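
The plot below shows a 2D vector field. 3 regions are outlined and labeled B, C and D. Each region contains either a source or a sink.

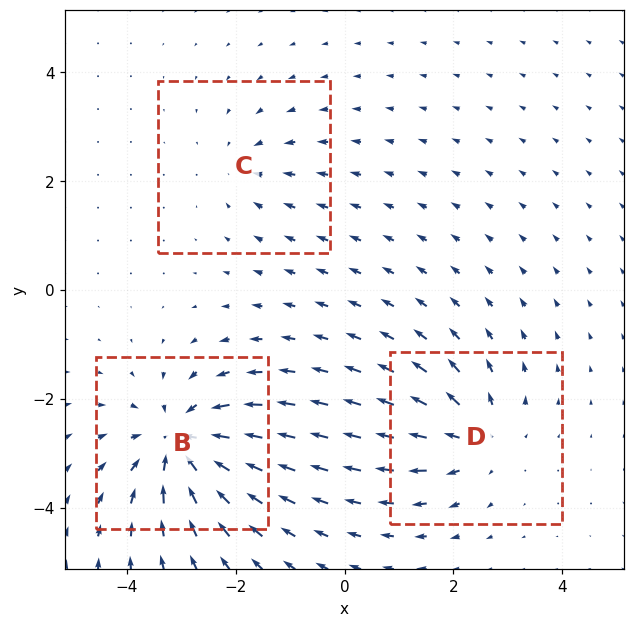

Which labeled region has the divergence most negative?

B

Divergence at each region's feature centre — B: about -5, C: about -2, D: about +4. Region B is most negative.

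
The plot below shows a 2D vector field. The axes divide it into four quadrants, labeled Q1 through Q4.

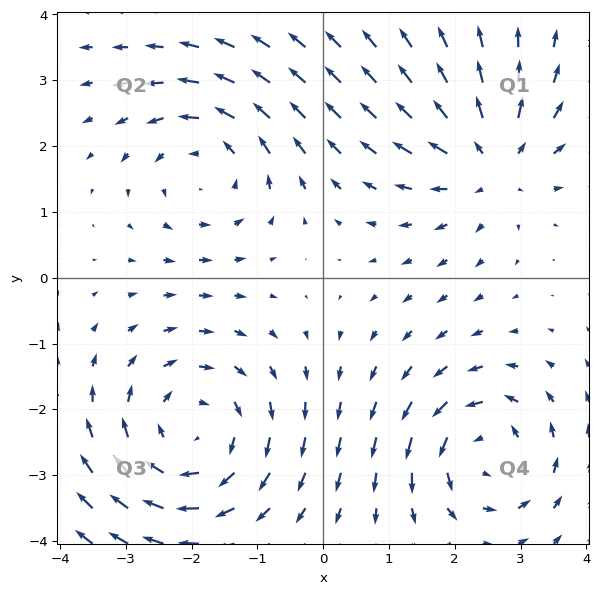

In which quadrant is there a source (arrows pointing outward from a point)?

Q1

The source sits at approximately (2.6, 1.8), which lies in quadrant Q1. The divergence there is about +4, positive as expected for a source.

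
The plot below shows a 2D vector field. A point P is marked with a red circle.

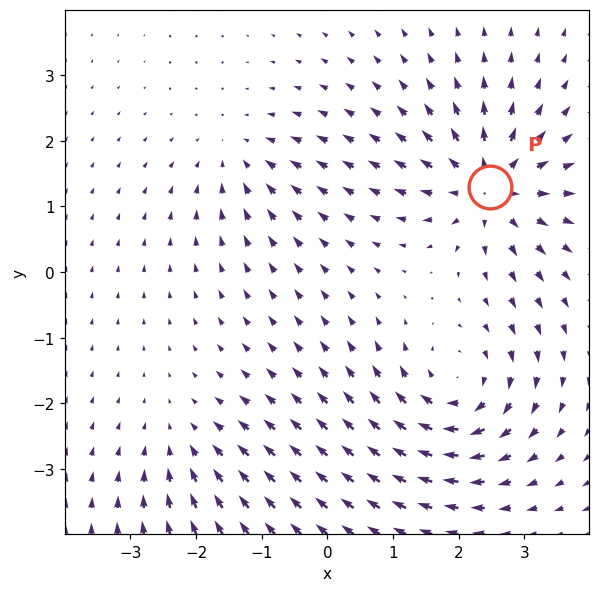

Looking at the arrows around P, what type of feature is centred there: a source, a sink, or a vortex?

source

At P (2.5, 1.3) the arrows spread outward. Divergence about +7, curl ≈0 — positive divergence with near-zero curl is a source.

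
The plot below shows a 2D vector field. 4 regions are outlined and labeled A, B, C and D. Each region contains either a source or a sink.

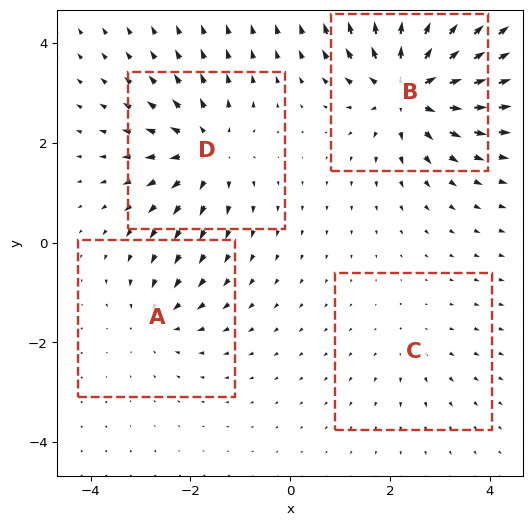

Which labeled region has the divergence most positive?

B

Divergence at each region's feature centre — A: about -4, B: about +8, C: about +2, D: about +5. Region B is most positive.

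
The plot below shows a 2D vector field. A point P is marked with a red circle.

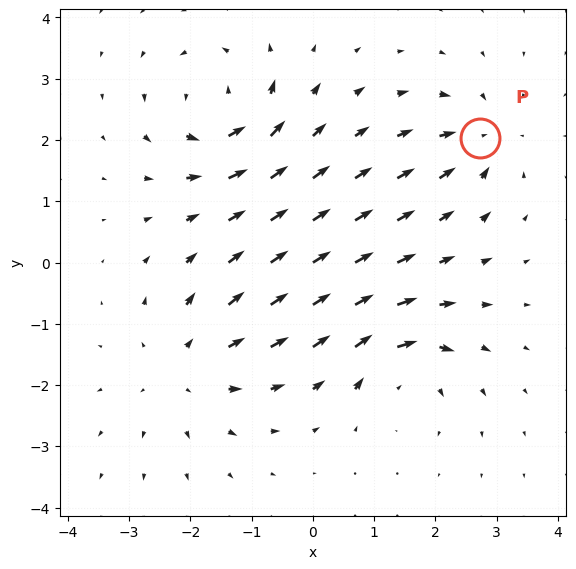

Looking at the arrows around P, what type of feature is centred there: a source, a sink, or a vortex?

At P (2.7, 2.0) the arrows converge inward. Divergence about -5, curl ≈0 — negative divergence with near-zero curl is a sink.

sink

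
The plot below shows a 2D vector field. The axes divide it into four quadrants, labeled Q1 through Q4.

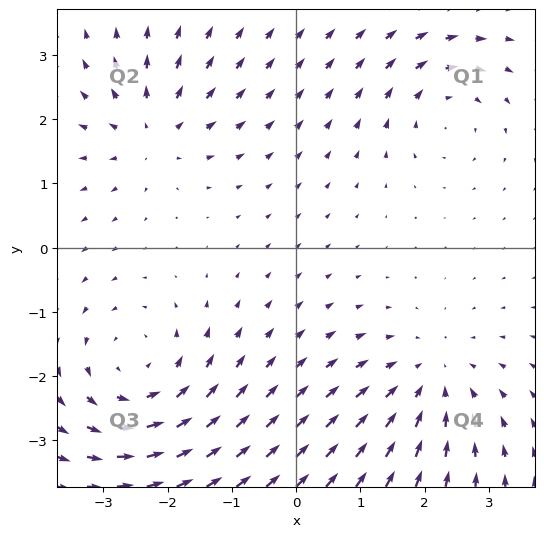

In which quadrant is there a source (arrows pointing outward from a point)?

The source sits at approximately (-2.2, 1.8), which lies in quadrant Q2. The divergence there is about +4, positive as expected for a source.

Q2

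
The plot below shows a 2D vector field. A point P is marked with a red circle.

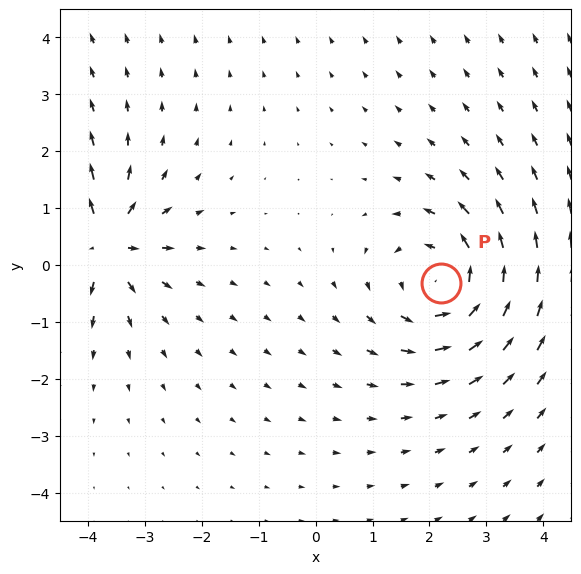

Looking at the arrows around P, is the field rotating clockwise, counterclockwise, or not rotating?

Near P at (2.2, -0.3) the arrows circulate counterclockwise. The curl (z-component) there is about +4; positive curl means counterclockwise rotation.

counterclockwise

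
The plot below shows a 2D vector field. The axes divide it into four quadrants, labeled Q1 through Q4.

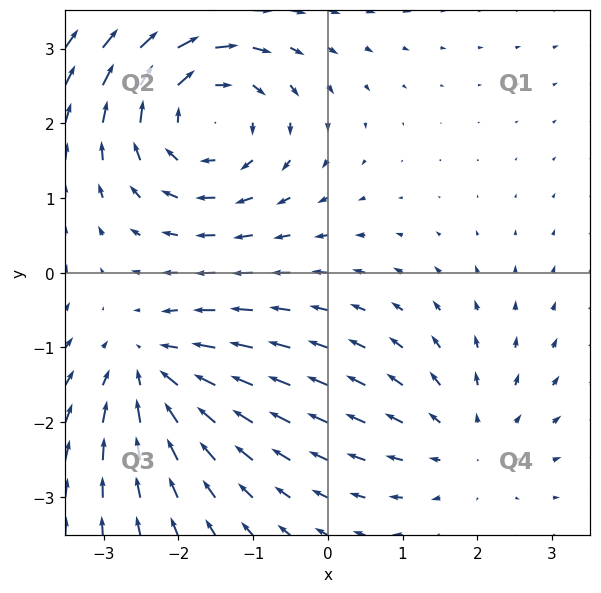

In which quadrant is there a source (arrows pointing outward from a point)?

Q4

The source sits at approximately (1.8, -2.3), which lies in quadrant Q4. The divergence there is about +2, positive as expected for a source.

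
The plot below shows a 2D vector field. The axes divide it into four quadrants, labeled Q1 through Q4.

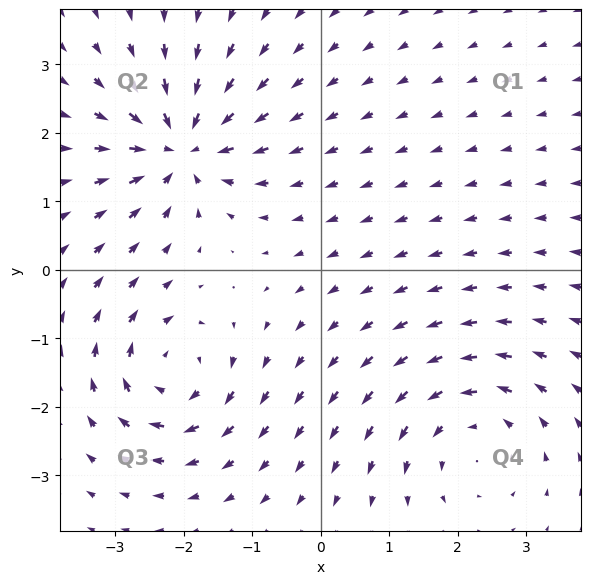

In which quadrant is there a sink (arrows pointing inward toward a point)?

The sink sits at approximately (-2.0, 1.8), which lies in quadrant Q2. The divergence there is about -7, negative as expected for a sink.

Q2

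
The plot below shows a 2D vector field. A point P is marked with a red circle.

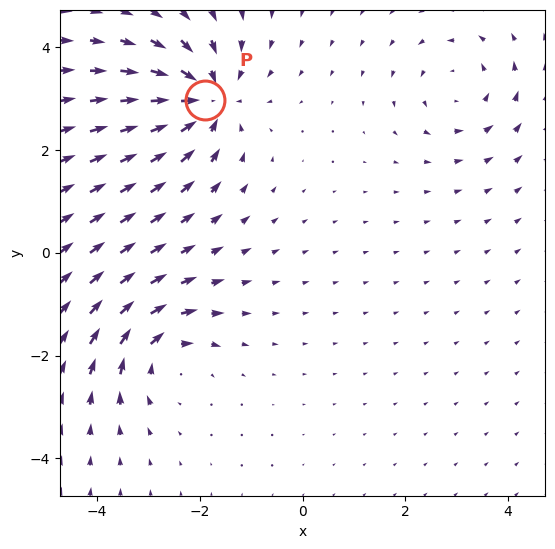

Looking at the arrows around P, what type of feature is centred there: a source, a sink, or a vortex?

sink

At P (-1.9, 3.0) the arrows converge inward. Divergence about -5, curl ≈0 — negative divergence with near-zero curl is a sink.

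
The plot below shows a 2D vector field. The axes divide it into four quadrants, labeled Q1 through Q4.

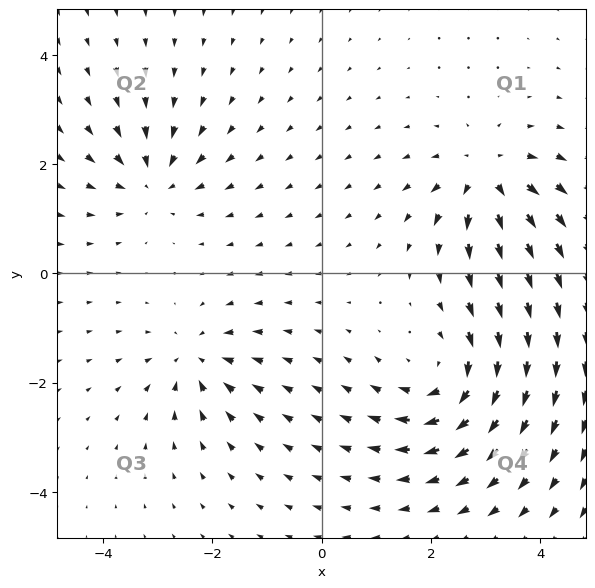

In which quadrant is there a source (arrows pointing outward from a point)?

The source sits at approximately (3.0, 1.8), which lies in quadrant Q1. The divergence there is about +5, positive as expected for a source.

Q1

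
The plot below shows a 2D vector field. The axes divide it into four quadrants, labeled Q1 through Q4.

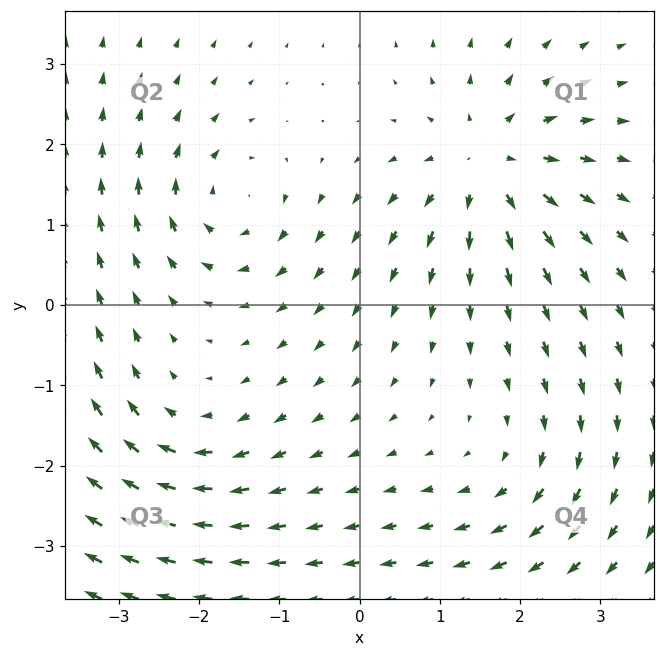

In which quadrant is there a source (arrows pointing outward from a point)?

The source sits at approximately (1.6, 1.8), which lies in quadrant Q1. The divergence there is about +6, positive as expected for a source.

Q1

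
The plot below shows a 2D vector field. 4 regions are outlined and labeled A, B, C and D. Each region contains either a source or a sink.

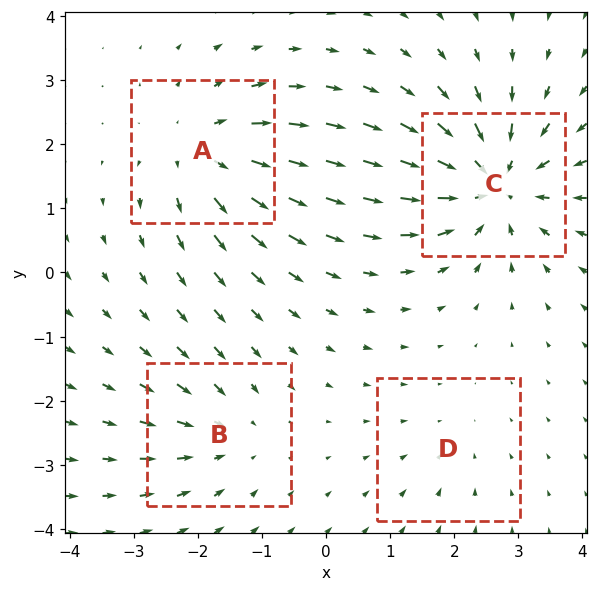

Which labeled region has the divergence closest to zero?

Divergence at each region's feature centre — A: about +5, B: about -4, C: about -8, D: about -2. Region D is closest to zero.

D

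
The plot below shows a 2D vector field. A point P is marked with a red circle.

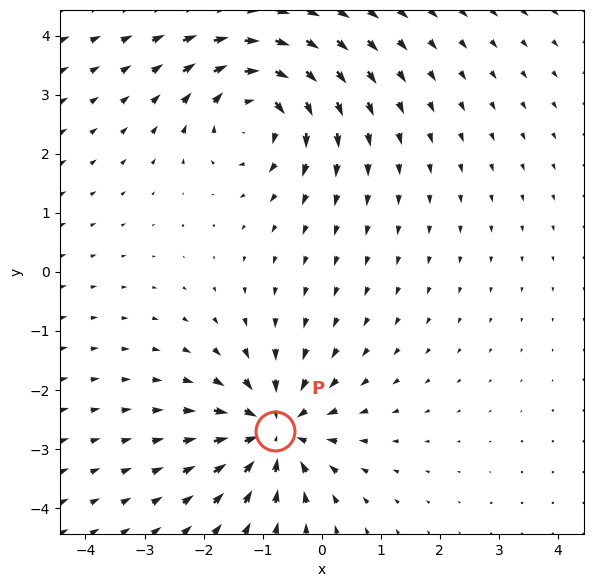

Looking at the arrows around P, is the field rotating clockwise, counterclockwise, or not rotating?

not rotating

Near P at (-0.8, -2.7) the arrows show no circulation. The curl there is ≈0.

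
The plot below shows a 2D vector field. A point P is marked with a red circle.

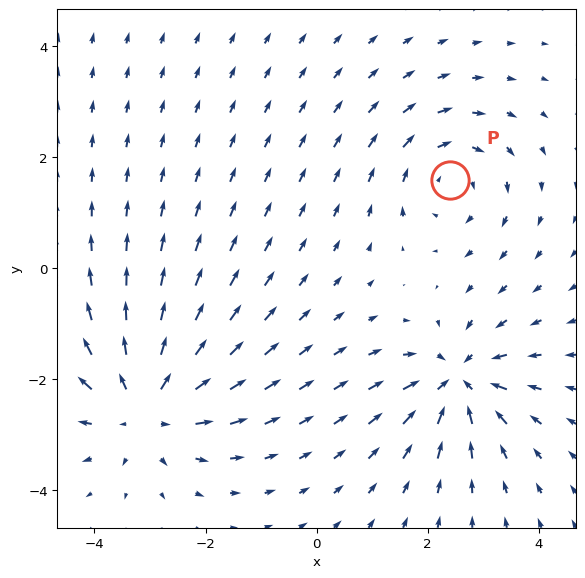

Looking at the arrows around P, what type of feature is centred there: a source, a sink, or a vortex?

At P (2.4, 1.6) the arrows circulate clockwise. Divergence ≈0, curl about -3 — near-zero divergence with nonzero curl is a vortex.

vortex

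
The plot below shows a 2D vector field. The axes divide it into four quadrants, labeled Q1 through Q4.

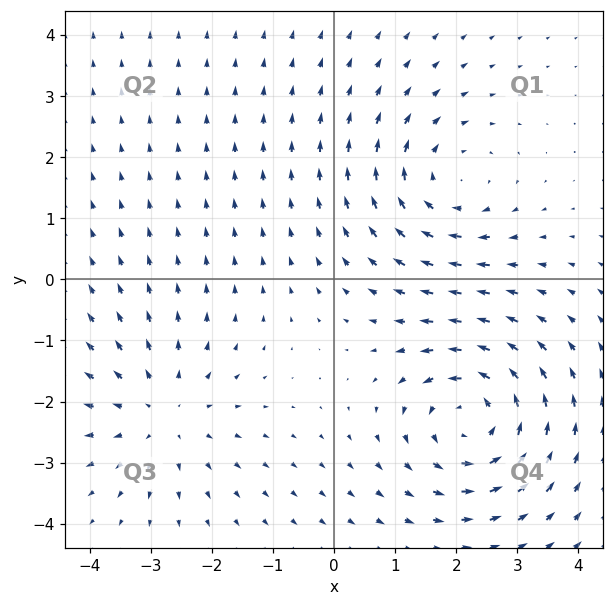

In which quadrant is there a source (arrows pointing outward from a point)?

Q3

The source sits at approximately (-2.8, -2.2), which lies in quadrant Q3. The divergence there is about +3, positive as expected for a source.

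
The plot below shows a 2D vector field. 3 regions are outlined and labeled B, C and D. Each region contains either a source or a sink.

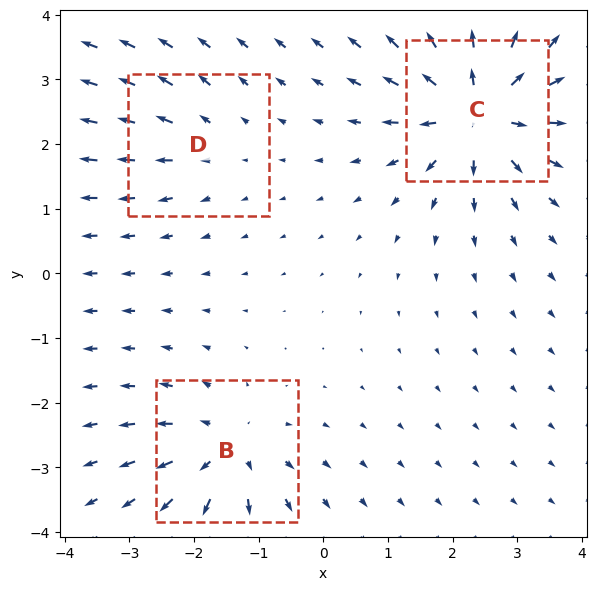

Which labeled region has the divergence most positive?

Divergence at each region's feature centre — B: about +4, C: about +6, D: about +2. Region C is most positive.

C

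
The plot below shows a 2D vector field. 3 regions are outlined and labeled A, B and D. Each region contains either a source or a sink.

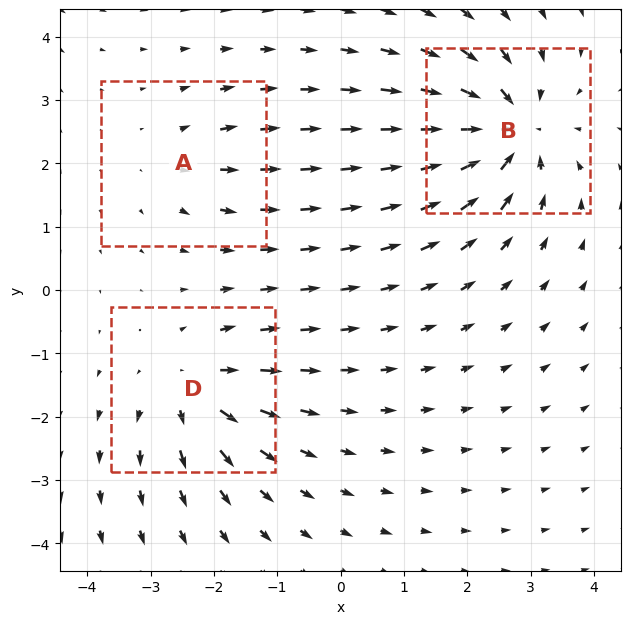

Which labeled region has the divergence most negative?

Divergence at each region's feature centre — A: about +2, B: about -6, D: about +4. Region B is most negative.

B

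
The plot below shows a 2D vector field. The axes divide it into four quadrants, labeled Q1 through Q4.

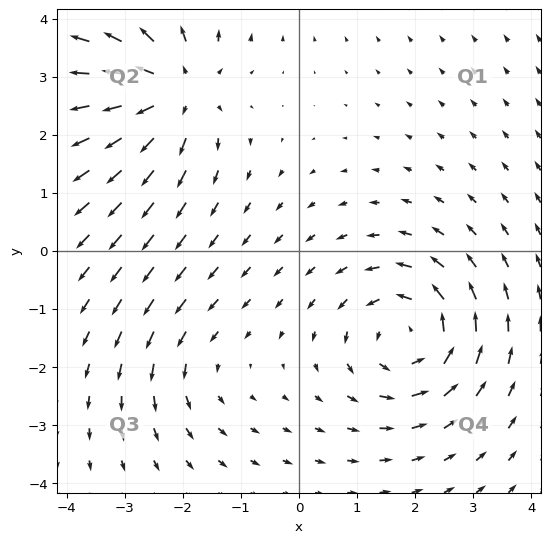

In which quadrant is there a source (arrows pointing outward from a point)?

Q2

The source sits at approximately (-2.2, 2.8), which lies in quadrant Q2. The divergence there is about +5, positive as expected for a source.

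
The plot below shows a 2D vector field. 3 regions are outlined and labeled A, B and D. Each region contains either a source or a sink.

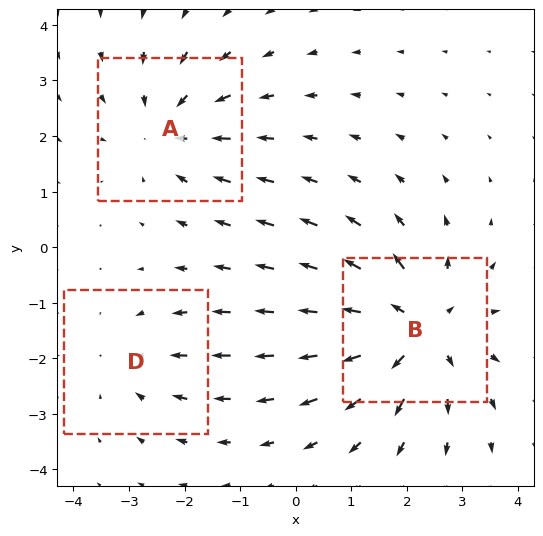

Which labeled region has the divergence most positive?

B

Divergence at each region's feature centre — A: about -3, B: about +4, D: about -2. Region B is most positive.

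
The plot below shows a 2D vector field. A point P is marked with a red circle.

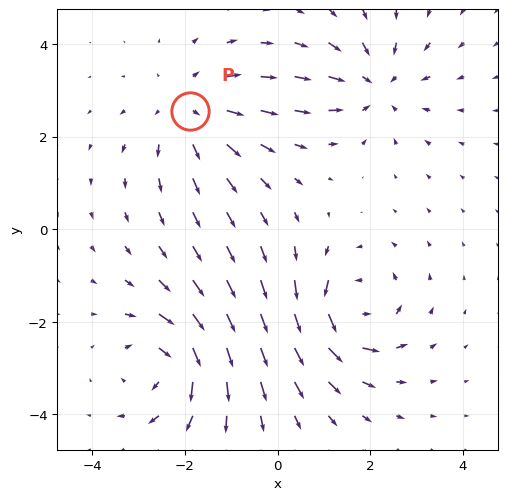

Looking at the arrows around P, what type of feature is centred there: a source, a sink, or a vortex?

source

At P (-1.9, 2.6) the arrows spread outward. Divergence about +4, curl ≈0 — positive divergence with near-zero curl is a source.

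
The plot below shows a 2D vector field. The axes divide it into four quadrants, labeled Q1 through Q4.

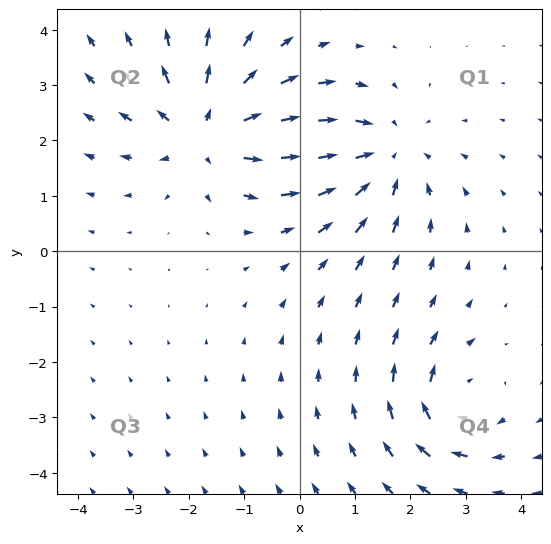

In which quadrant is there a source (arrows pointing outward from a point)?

The source sits at approximately (-1.7, 2.2), which lies in quadrant Q2. The divergence there is about +5, positive as expected for a source.

Q2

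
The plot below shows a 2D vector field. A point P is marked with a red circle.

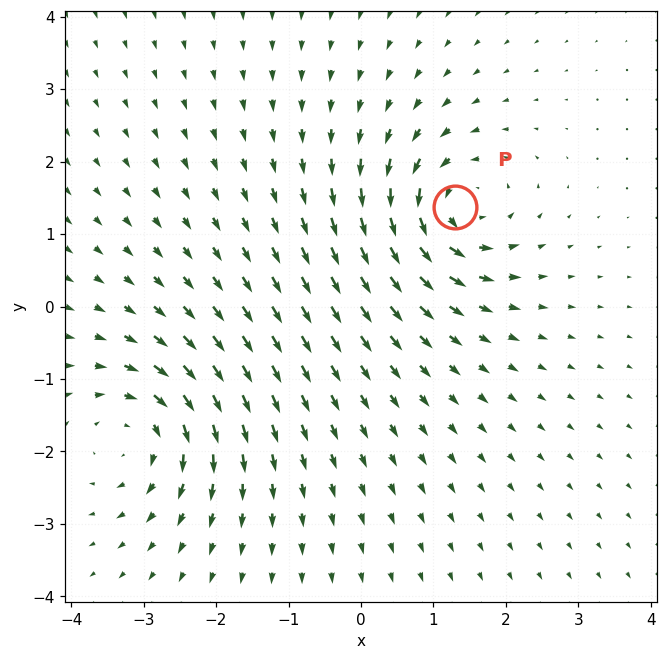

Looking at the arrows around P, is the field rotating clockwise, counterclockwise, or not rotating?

counterclockwise

Near P at (1.3, 1.4) the arrows circulate counterclockwise. The curl (z-component) there is about +4; positive curl means counterclockwise rotation.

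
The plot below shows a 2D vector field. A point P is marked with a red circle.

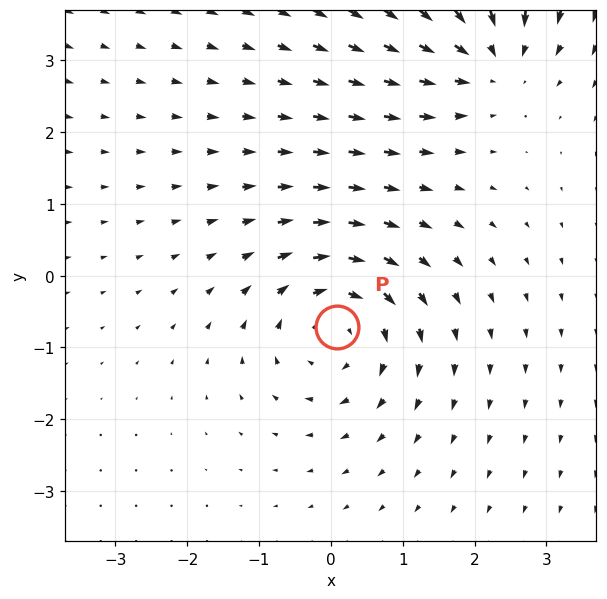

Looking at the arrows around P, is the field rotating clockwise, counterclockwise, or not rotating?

Near P at (0.1, -0.7) the arrows circulate clockwise. The curl (z-component) there is about -5; negative curl means clockwise rotation.

clockwise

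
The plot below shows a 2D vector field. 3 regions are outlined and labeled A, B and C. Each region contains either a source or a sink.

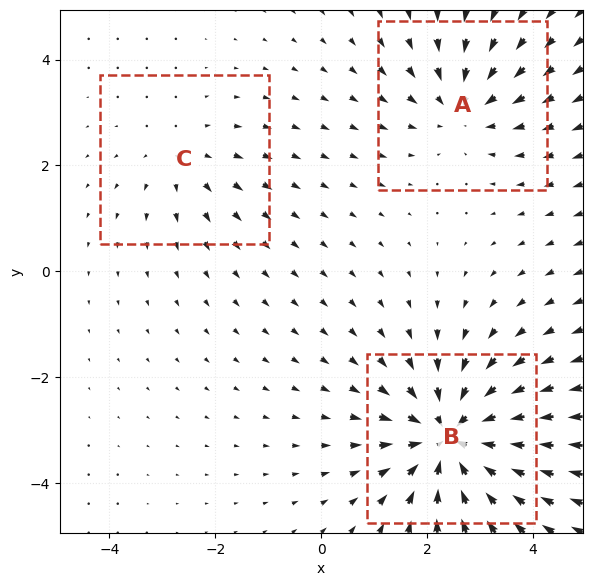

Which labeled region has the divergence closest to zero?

C

Divergence at each region's feature centre — A: about -3, B: about -5, C: about +2. Region C is closest to zero.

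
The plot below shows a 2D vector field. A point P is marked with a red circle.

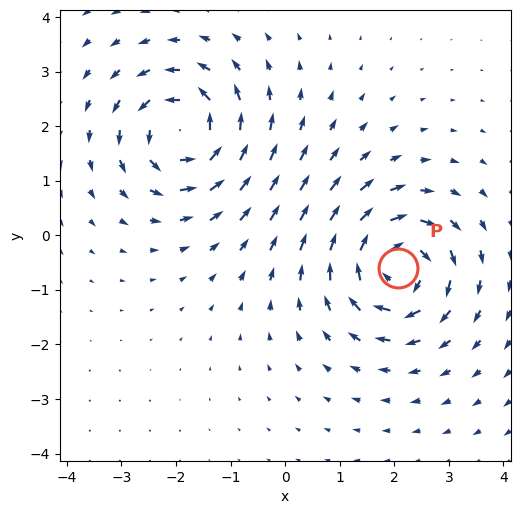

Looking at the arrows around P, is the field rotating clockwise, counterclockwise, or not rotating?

Near P at (2.1, -0.6) the arrows circulate clockwise. The curl (z-component) there is about -6; negative curl means clockwise rotation.

clockwise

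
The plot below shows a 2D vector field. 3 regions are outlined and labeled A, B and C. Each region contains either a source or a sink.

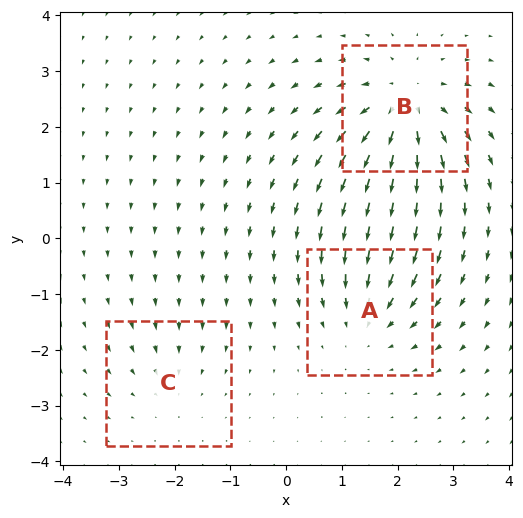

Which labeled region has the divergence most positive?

Divergence at each region's feature centre — A: about -3, B: about +5, C: about -2. Region B is most positive.

B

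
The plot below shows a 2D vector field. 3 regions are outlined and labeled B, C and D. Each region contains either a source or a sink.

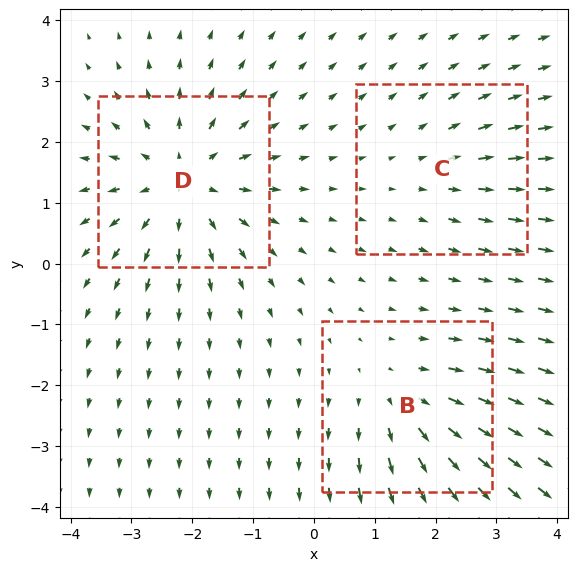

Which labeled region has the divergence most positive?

Divergence at each region's feature centre — B: about +3, C: about +2, D: about +4. Region D is most positive.

D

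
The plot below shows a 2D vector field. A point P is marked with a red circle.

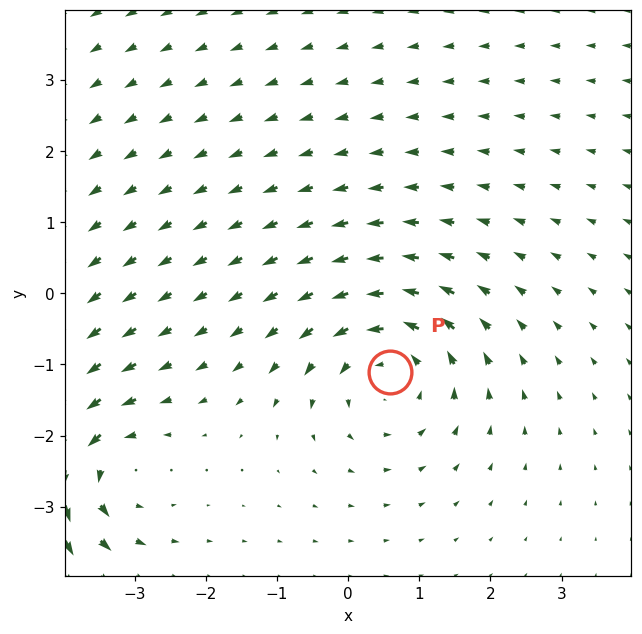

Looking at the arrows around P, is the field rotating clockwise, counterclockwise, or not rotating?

Near P at (0.6, -1.1) the arrows circulate counterclockwise. The curl (z-component) there is about +4; positive curl means counterclockwise rotation.

counterclockwise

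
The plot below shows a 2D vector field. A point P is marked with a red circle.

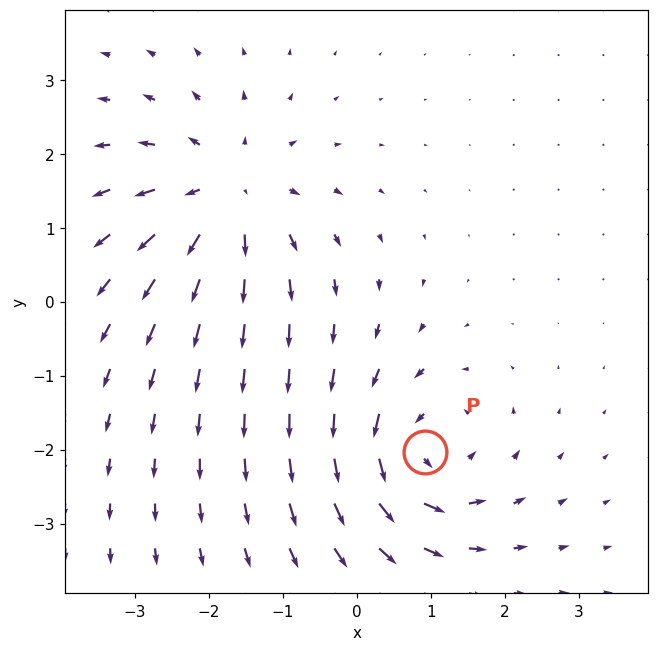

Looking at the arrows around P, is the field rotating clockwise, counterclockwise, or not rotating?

Near P at (0.9, -2.0) the arrows circulate counterclockwise. The curl (z-component) there is about +5; positive curl means counterclockwise rotation.

counterclockwise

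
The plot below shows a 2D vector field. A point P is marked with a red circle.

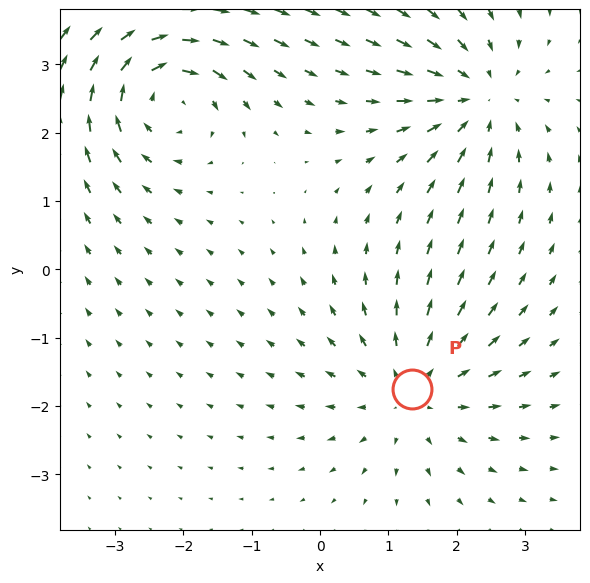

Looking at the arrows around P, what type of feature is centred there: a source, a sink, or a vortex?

source

At P (1.4, -1.8) the arrows spread outward. Divergence about +3, curl ≈0 — positive divergence with near-zero curl is a source.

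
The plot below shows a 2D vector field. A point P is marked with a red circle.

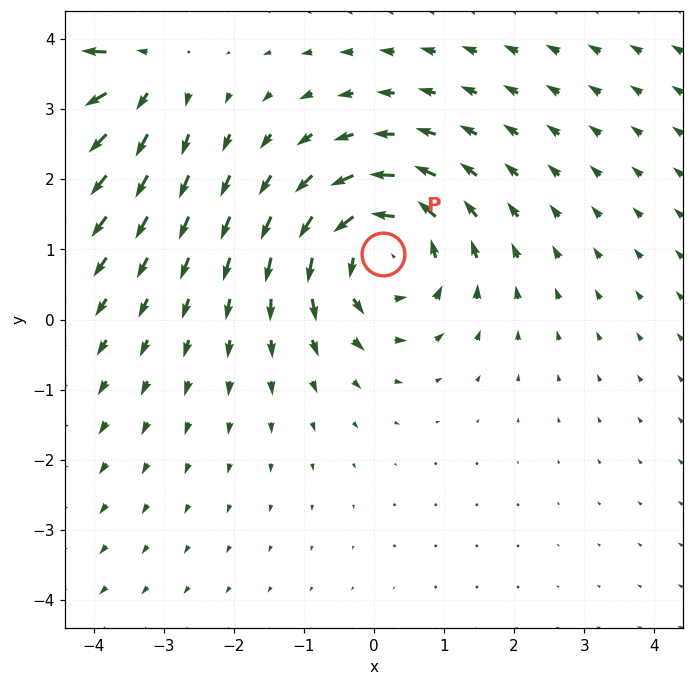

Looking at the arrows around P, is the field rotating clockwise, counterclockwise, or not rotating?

Near P at (0.1, 0.9) the arrows circulate counterclockwise. The curl (z-component) there is about +5; positive curl means counterclockwise rotation.

counterclockwise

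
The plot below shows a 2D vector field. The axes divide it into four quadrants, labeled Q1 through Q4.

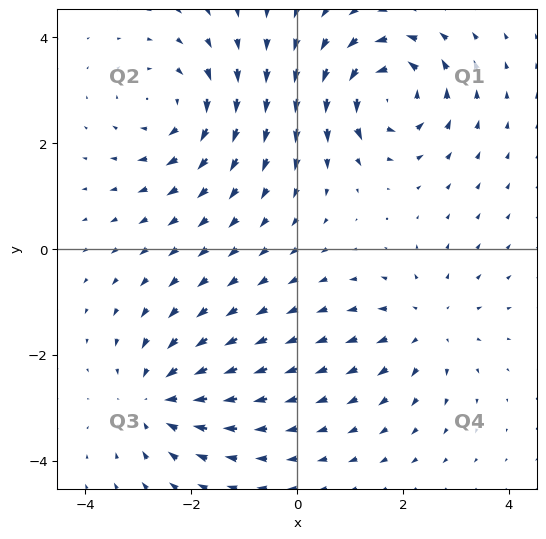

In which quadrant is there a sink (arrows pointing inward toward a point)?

Q3

The sink sits at approximately (-2.6, -2.8), which lies in quadrant Q3. The divergence there is about -4, negative as expected for a sink.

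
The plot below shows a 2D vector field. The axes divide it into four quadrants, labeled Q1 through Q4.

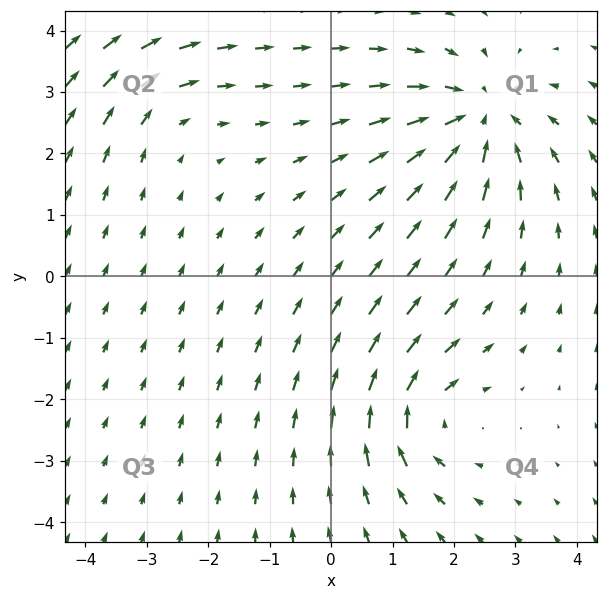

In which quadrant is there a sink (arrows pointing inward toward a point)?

The sink sits at approximately (2.4, 2.6), which lies in quadrant Q1. The divergence there is about -4, negative as expected for a sink.

Q1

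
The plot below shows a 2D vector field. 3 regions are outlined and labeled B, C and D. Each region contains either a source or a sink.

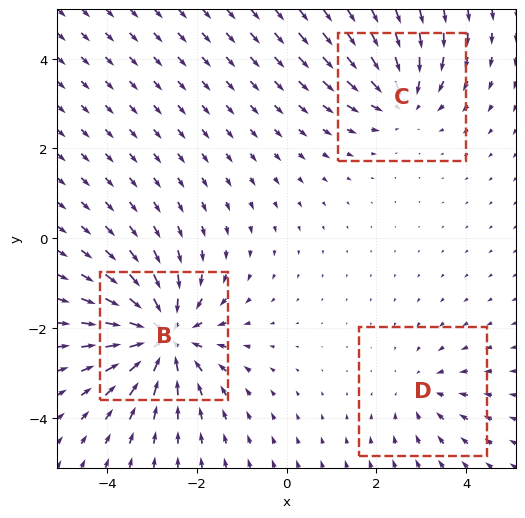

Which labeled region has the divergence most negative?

B

Divergence at each region's feature centre — B: about -5, C: about -3, D: about -2. Region B is most negative.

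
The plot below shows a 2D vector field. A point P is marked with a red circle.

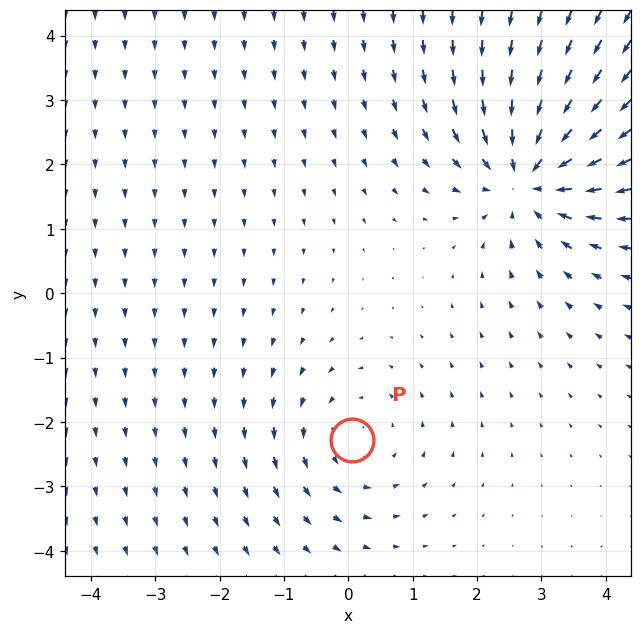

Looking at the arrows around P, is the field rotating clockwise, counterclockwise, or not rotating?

Near P at (0.1, -2.3) the arrows circulate counterclockwise. The curl (z-component) there is about +3; positive curl means counterclockwise rotation.

counterclockwise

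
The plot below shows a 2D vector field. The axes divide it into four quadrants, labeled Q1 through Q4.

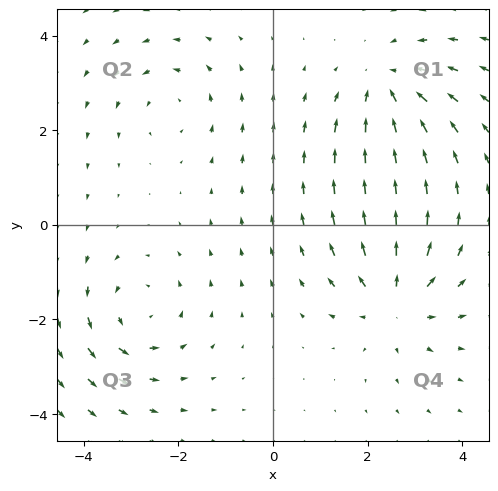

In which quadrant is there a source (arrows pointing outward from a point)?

The source sits at approximately (2.6, -1.6), which lies in quadrant Q4. The divergence there is about +5, positive as expected for a source.

Q4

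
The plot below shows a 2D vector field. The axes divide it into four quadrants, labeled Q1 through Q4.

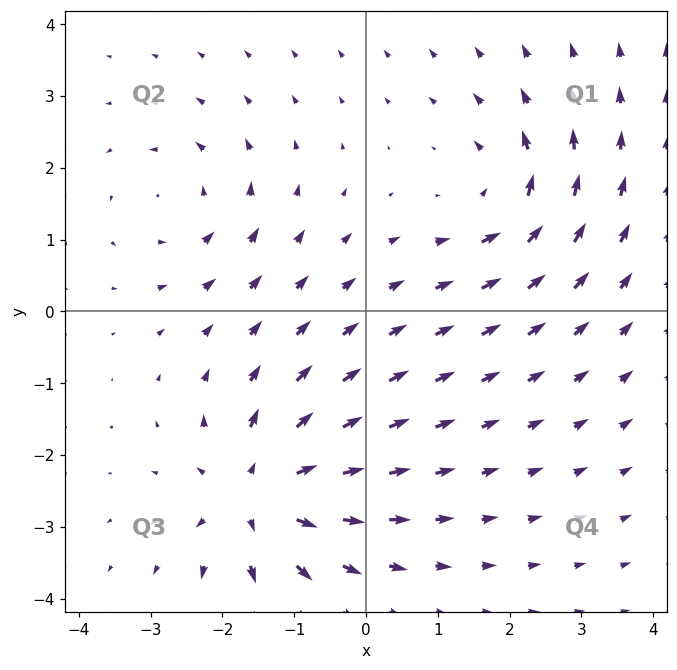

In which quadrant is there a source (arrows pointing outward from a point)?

The source sits at approximately (-1.5, -2.5), which lies in quadrant Q3. The divergence there is about +6, positive as expected for a source.

Q3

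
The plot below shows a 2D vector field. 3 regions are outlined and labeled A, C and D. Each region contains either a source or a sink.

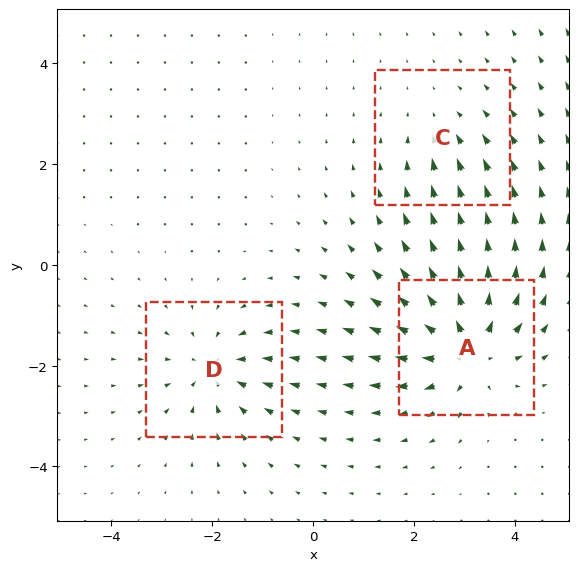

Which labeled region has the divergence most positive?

Divergence at each region's feature centre — A: about +5, C: about -2, D: about -4. Region A is most positive.

A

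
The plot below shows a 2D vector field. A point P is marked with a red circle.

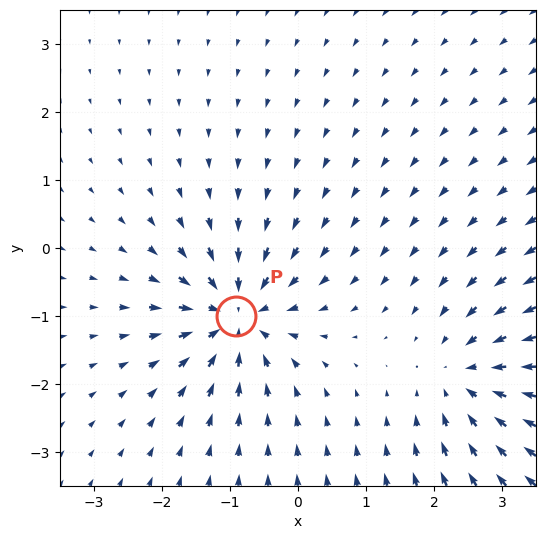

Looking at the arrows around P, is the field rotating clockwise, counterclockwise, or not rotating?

not rotating

Near P at (-0.9, -1.0) the arrows show no circulation. The curl there is ≈0.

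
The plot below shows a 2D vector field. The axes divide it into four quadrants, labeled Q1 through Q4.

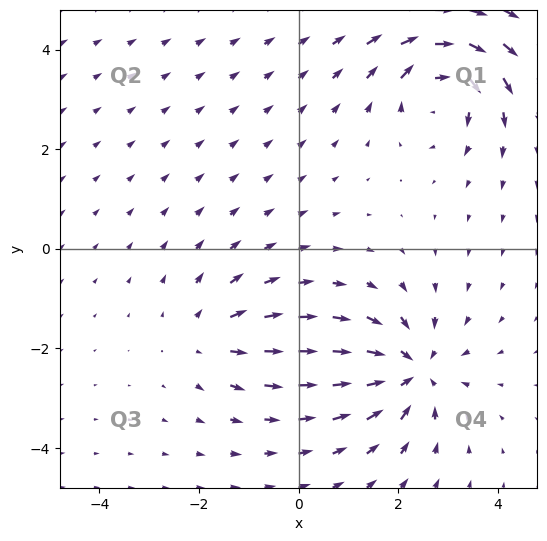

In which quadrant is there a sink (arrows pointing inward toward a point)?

Q4

The sink sits at approximately (2.3, -2.5), which lies in quadrant Q4. The divergence there is about -5, negative as expected for a sink.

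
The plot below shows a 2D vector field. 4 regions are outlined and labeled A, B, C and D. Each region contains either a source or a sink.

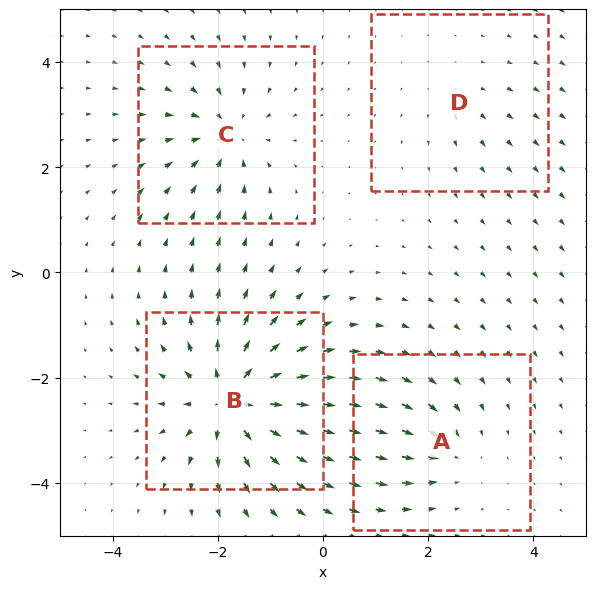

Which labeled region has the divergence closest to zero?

Divergence at each region's feature centre — A: about -4, B: about +8, C: about -5, D: about +2. Region D is closest to zero.

D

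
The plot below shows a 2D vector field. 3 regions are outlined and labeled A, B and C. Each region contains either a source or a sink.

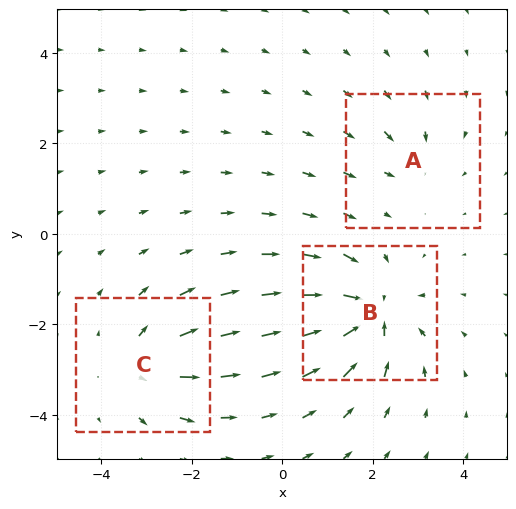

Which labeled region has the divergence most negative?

Divergence at each region's feature centre — A: about -2, B: about -5, C: about +3. Region B is most negative.

B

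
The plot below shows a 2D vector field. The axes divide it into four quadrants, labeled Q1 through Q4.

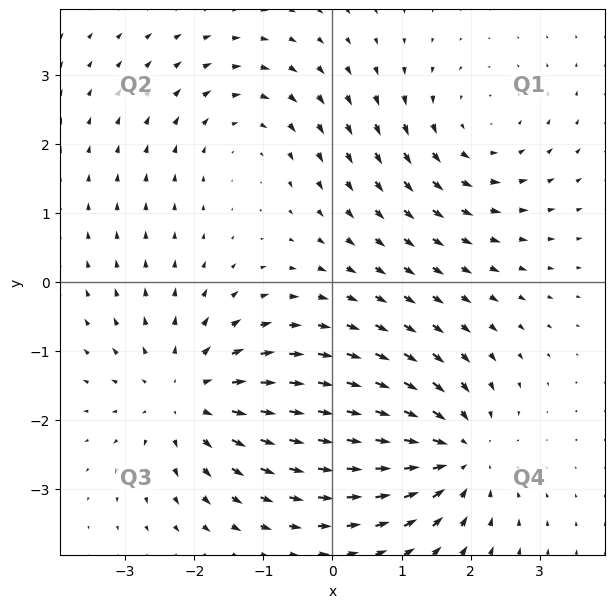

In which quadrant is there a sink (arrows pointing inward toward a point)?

Q4

The sink sits at approximately (1.8, -2.5), which lies in quadrant Q4. The divergence there is about -4, negative as expected for a sink.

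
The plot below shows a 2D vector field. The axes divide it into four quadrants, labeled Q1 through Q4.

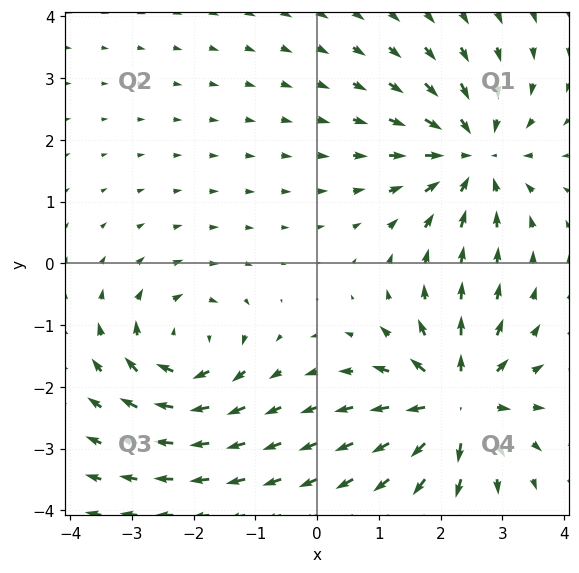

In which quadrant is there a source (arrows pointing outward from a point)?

The source sits at approximately (2.3, -2.3), which lies in quadrant Q4. The divergence there is about +6, positive as expected for a source.

Q4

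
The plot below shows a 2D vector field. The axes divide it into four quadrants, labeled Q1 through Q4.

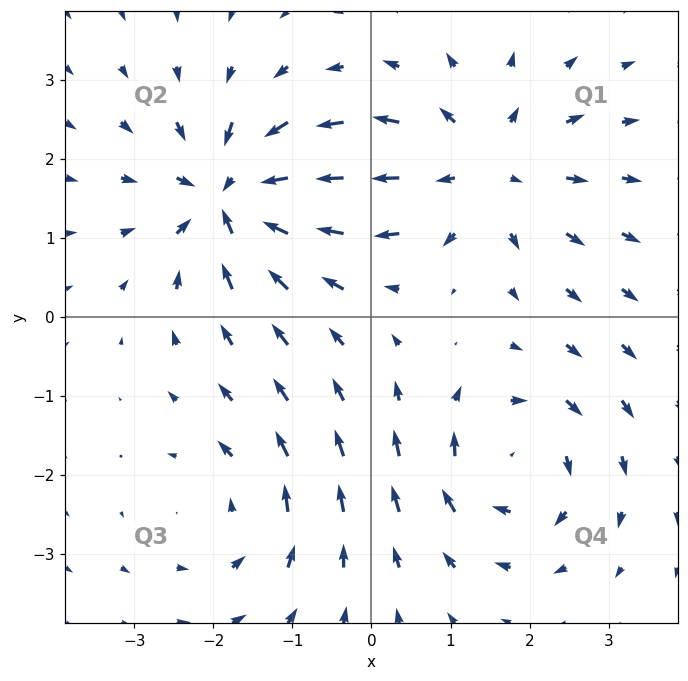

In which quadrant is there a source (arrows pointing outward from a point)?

Q1

The source sits at approximately (1.4, 1.9), which lies in quadrant Q1. The divergence there is about +4, positive as expected for a source.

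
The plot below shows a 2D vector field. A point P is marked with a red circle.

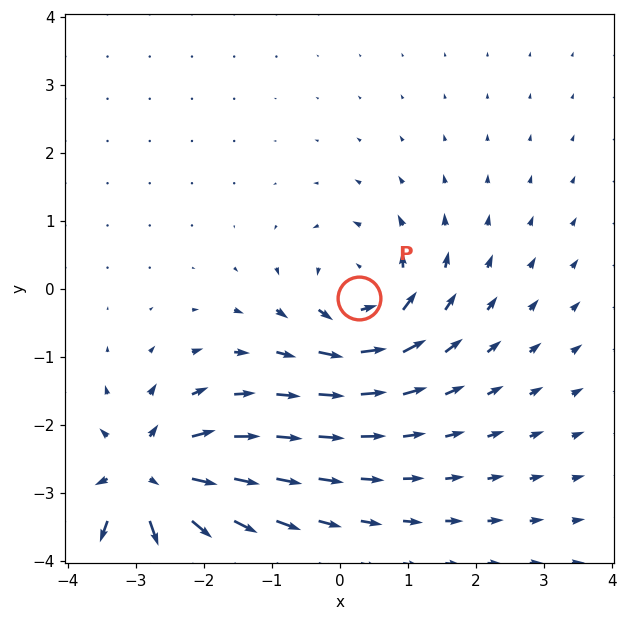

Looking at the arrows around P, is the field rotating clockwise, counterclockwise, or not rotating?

counterclockwise

Near P at (0.3, -0.1) the arrows circulate counterclockwise. The curl (z-component) there is about +5; positive curl means counterclockwise rotation.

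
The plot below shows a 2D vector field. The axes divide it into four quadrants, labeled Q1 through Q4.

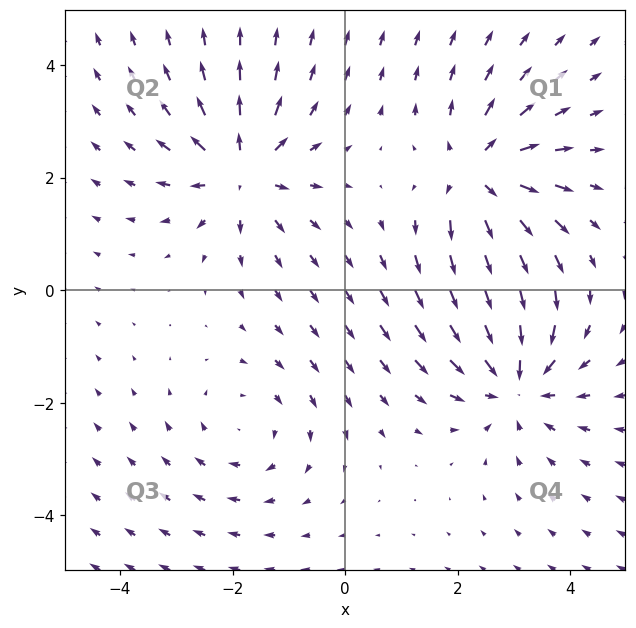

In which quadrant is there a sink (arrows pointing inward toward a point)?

Q4

The sink sits at approximately (3.0, -1.6), which lies in quadrant Q4. The divergence there is about -4, negative as expected for a sink.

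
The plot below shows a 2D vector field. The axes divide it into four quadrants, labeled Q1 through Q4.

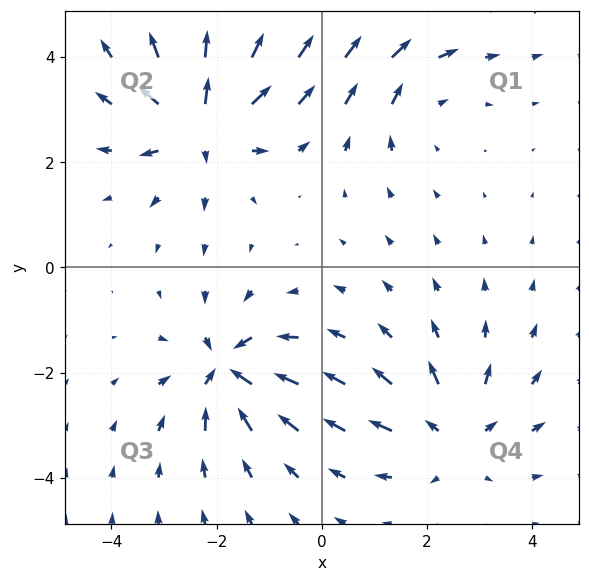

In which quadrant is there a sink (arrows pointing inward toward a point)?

The sink sits at approximately (-1.8, -1.9), which lies in quadrant Q3. The divergence there is about -7, negative as expected for a sink.

Q3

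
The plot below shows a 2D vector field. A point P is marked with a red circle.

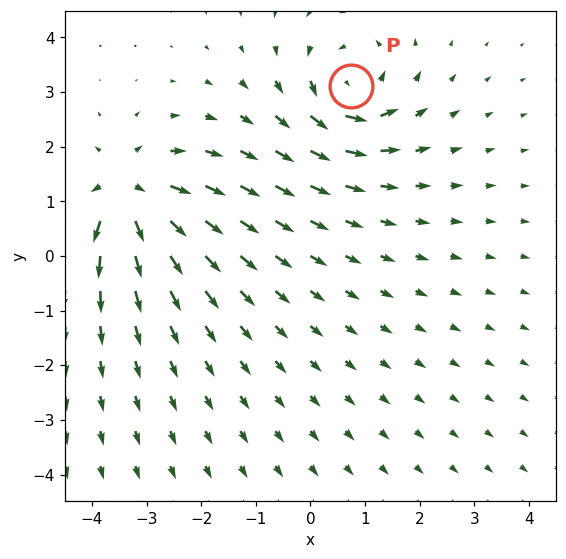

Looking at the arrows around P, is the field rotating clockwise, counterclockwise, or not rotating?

Near P at (0.7, 3.1) the arrows circulate counterclockwise. The curl (z-component) there is about +4; positive curl means counterclockwise rotation.

counterclockwise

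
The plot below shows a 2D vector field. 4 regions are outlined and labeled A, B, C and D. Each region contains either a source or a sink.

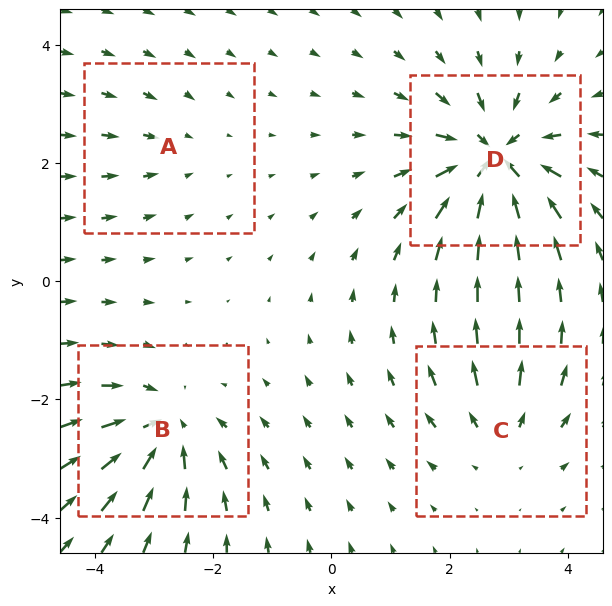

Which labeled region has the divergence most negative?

D

Divergence at each region's feature centre — A: about -2, B: about -6, C: about +4, D: about -8. Region D is most negative.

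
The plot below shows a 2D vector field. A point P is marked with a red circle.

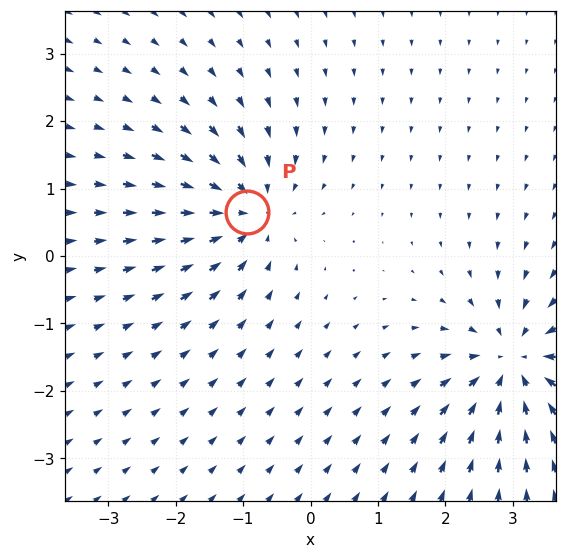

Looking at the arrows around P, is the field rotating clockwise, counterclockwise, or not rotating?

Near P at (-0.9, 0.7) the arrows show no circulation. The curl there is ≈0.

not rotating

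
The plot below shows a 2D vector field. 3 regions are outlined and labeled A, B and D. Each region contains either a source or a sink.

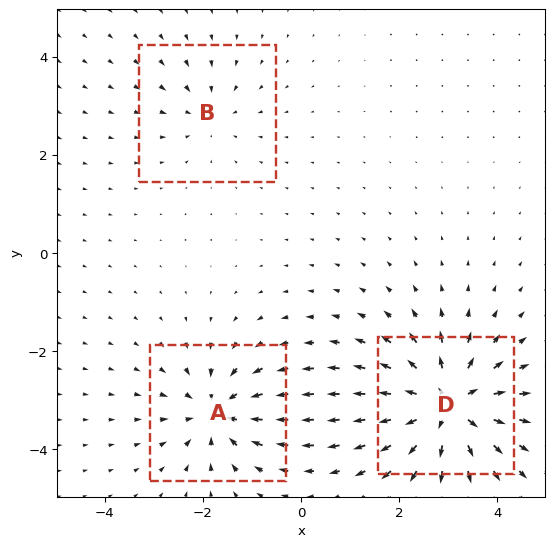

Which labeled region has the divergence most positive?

Divergence at each region's feature centre — A: about -4, B: about -2, D: about +6. Region D is most positive.

D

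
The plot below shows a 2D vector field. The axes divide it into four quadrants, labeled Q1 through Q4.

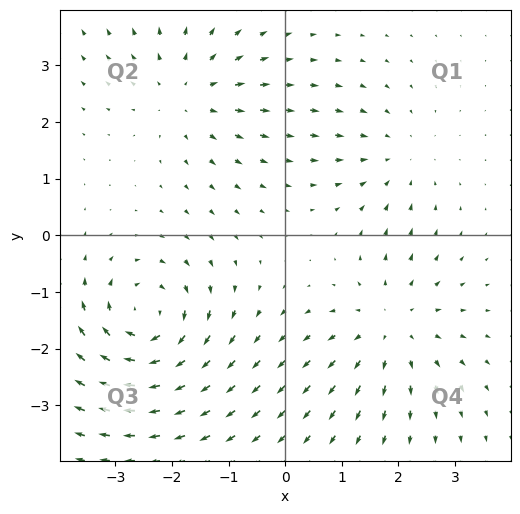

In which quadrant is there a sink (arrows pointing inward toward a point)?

The sink sits at approximately (2.0, 1.3), which lies in quadrant Q1. The divergence there is about -3, negative as expected for a sink.

Q1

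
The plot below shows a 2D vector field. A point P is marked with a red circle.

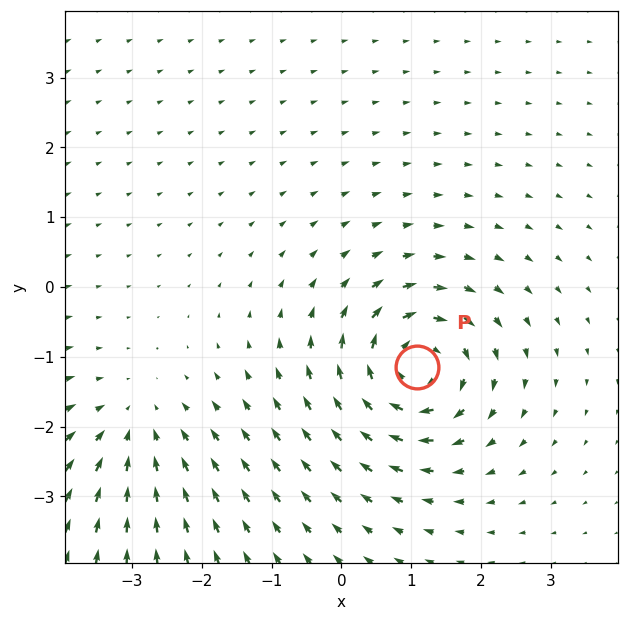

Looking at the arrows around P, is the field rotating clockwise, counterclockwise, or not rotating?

Near P at (1.1, -1.2) the arrows circulate clockwise. The curl (z-component) there is about -6; negative curl means clockwise rotation.

clockwise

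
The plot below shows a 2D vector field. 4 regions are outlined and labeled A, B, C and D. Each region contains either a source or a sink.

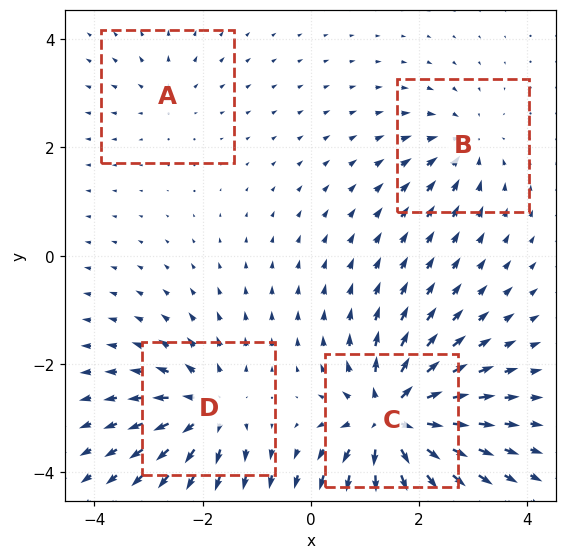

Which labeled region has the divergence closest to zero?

A

Divergence at each region's feature centre — A: about +3, B: about -4, C: about +10, D: about +6. Region A is closest to zero.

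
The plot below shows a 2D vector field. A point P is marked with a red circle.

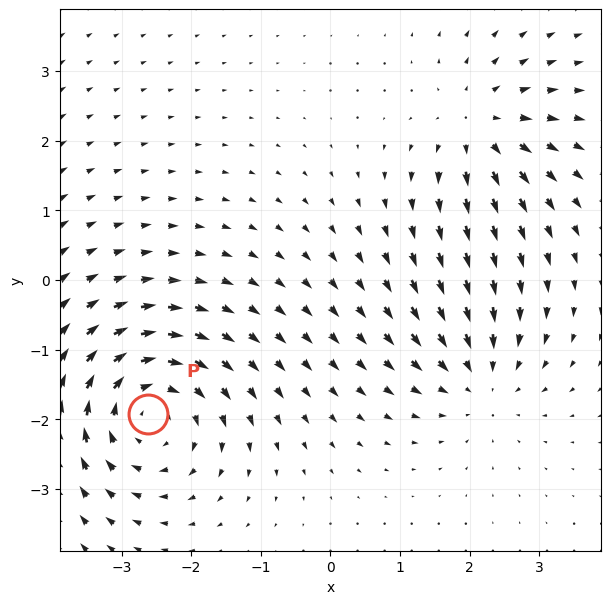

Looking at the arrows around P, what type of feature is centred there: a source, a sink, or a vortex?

vortex

At P (-2.6, -1.9) the arrows circulate clockwise. Divergence ≈0, curl about -4 — near-zero divergence with nonzero curl is a vortex.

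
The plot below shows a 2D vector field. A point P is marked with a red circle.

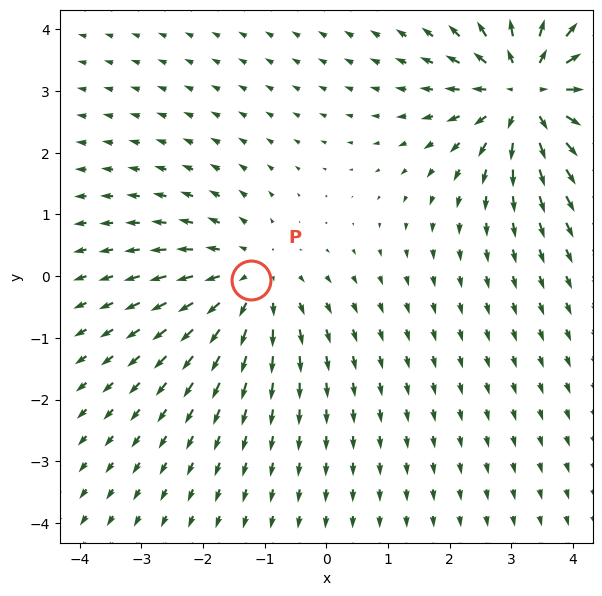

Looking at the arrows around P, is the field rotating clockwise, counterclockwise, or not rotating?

Near P at (-1.2, -0.1) the arrows show no circulation. The curl there is ≈0.

not rotating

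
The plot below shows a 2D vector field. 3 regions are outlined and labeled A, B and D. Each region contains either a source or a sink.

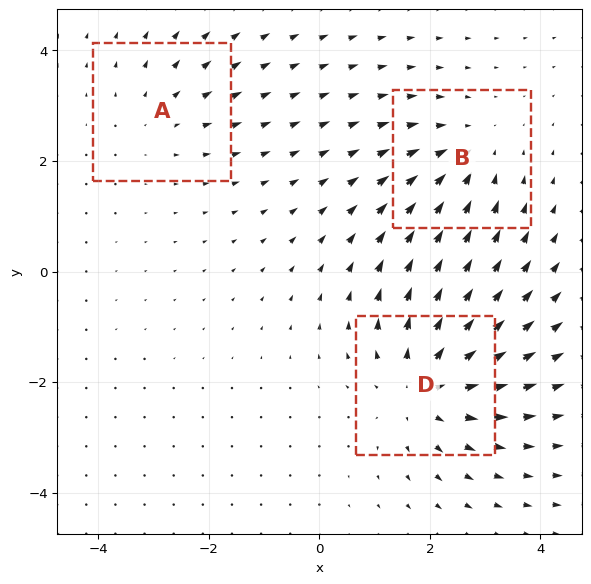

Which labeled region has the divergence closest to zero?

A

Divergence at each region's feature centre — A: about +2, B: about -3, D: about +4. Region A is closest to zero.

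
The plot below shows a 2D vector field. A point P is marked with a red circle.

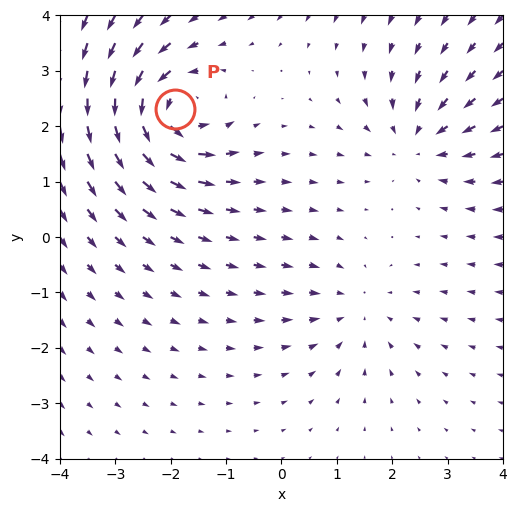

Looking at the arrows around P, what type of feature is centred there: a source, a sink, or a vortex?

At P (-1.9, 2.3) the arrows circulate counterclockwise. Divergence ≈0, curl about +6 — near-zero divergence with nonzero curl is a vortex.

vortex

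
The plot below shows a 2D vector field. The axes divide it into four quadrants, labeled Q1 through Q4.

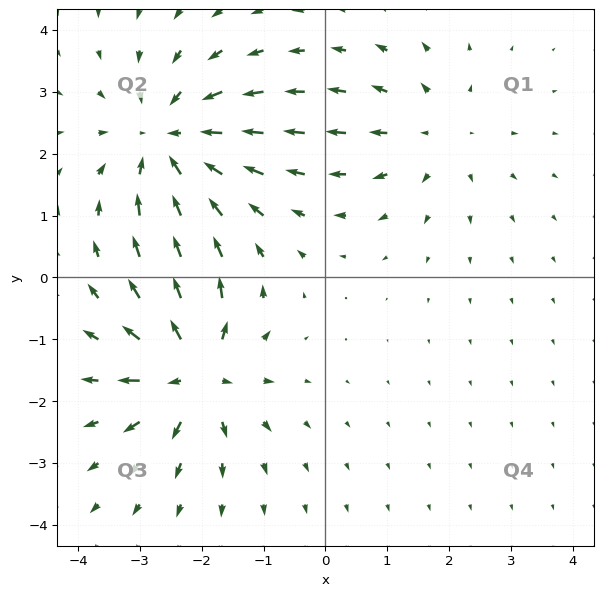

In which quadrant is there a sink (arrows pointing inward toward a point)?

The sink sits at approximately (-2.5, 2.2), which lies in quadrant Q2. The divergence there is about -5, negative as expected for a sink.

Q2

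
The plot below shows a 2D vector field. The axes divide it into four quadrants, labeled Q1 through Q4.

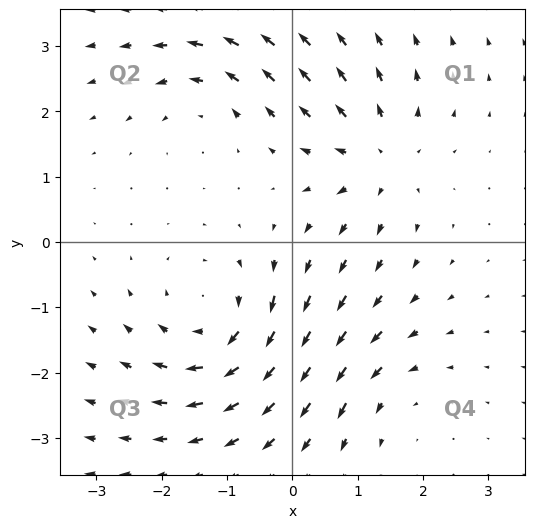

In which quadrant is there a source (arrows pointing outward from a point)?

Q1

The source sits at approximately (1.3, 1.3), which lies in quadrant Q1. The divergence there is about +4, positive as expected for a source.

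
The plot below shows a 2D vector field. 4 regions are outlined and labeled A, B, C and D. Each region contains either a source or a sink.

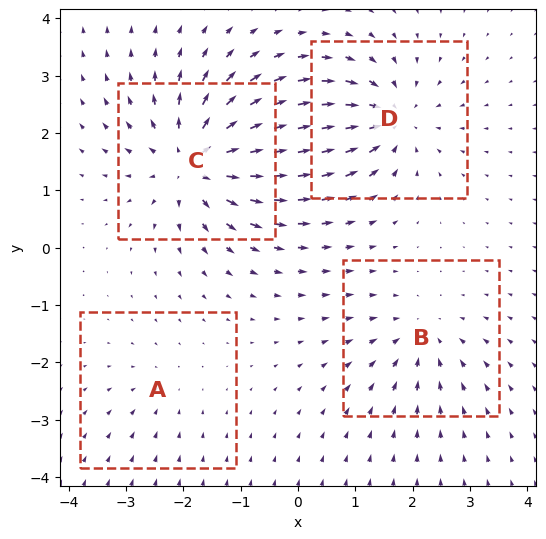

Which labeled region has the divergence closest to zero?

Divergence at each region's feature centre — A: about -2, B: about -4, C: about +7, D: about -6. Region A is closest to zero.

A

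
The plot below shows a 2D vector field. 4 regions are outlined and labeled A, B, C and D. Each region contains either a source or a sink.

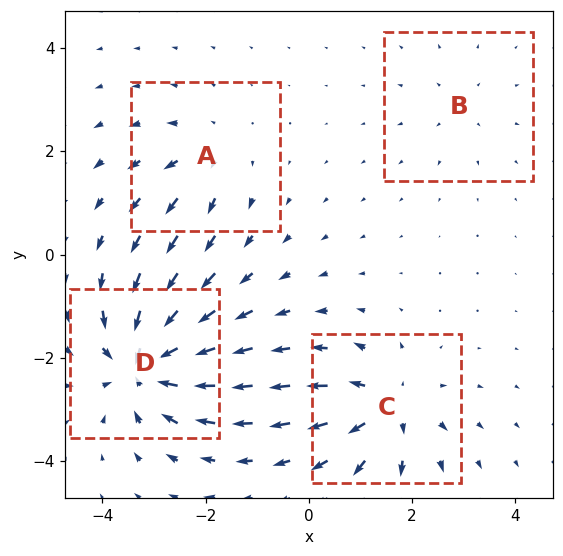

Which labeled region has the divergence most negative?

Divergence at each region's feature centre — A: about +4, B: about +2, C: about +6, D: about -8. Region D is most negative.

D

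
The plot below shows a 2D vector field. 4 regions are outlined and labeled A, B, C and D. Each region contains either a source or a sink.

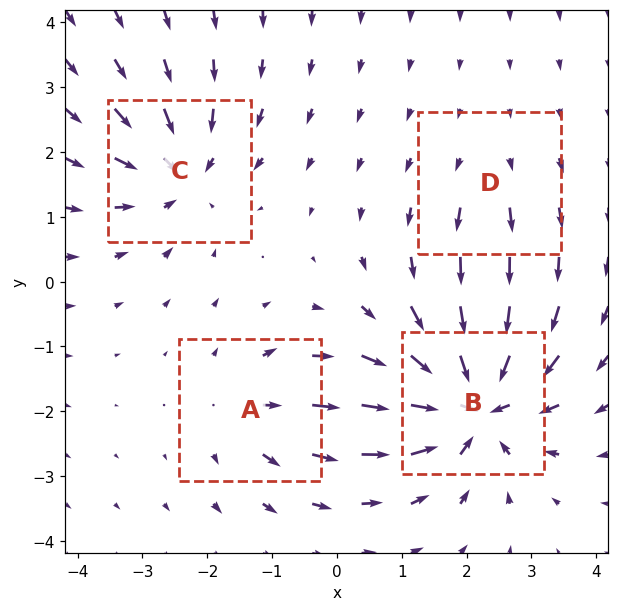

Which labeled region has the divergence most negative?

Divergence at each region's feature centre — A: about +4, B: about -8, C: about -5, D: about +2. Region B is most negative.

B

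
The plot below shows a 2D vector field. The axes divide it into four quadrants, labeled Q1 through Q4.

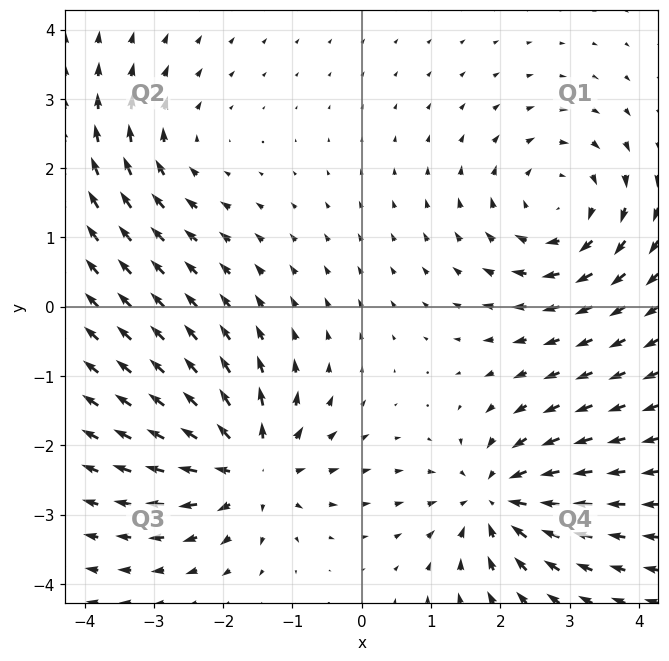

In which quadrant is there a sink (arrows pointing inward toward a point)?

The sink sits at approximately (1.9, -2.8), which lies in quadrant Q4. The divergence there is about -5, negative as expected for a sink.

Q4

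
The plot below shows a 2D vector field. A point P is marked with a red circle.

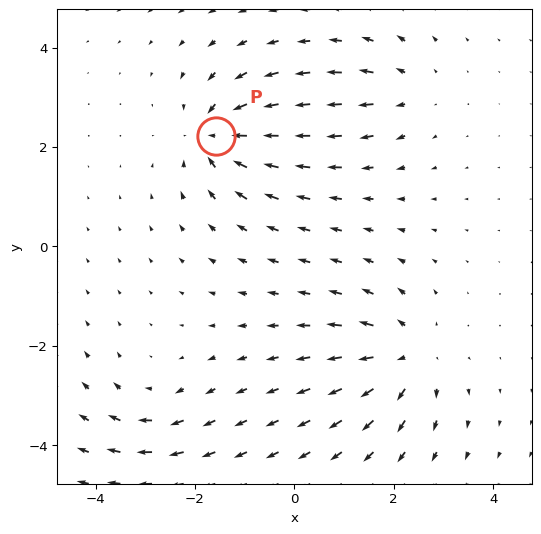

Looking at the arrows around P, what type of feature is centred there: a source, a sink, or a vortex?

At P (-1.6, 2.2) the arrows converge inward. Divergence about -6, curl ≈0 — negative divergence with near-zero curl is a sink.

sink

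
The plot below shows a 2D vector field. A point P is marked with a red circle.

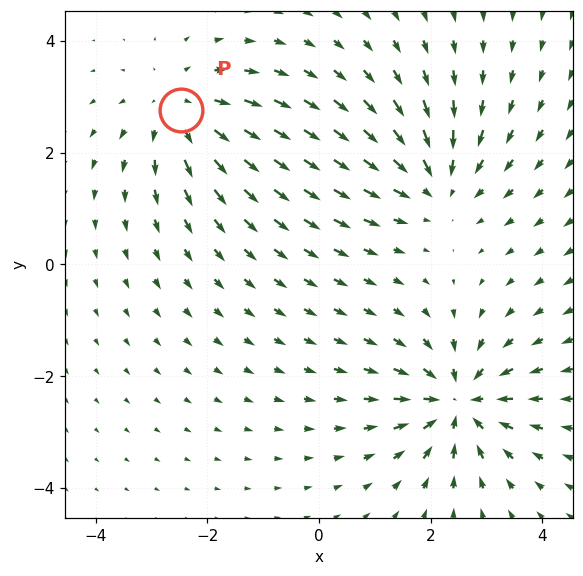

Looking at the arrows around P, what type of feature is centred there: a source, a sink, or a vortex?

source

At P (-2.5, 2.8) the arrows spread outward. Divergence about +4, curl ≈0 — positive divergence with near-zero curl is a source.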